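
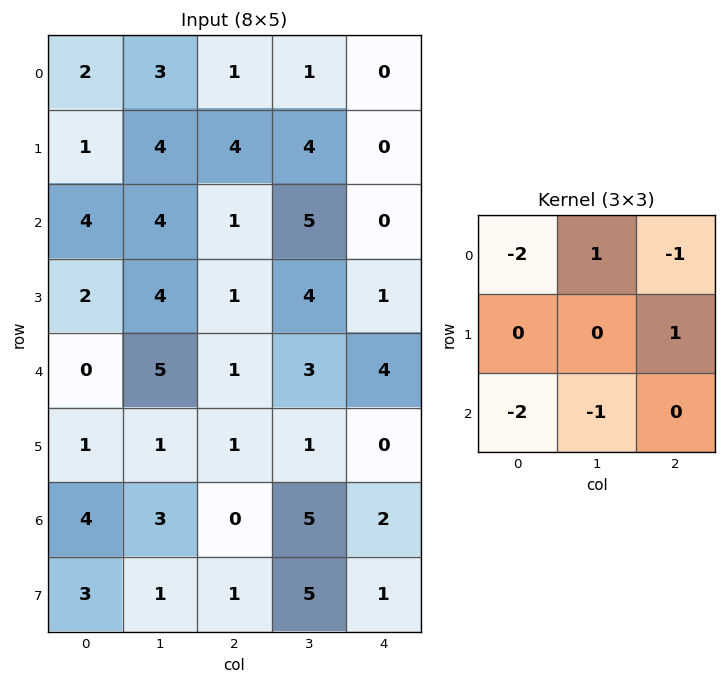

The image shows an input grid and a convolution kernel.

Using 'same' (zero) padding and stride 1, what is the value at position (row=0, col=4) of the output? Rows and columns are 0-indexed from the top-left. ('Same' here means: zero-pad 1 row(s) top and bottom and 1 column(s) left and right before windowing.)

The receptive field on the zero-padded input at this output position is [0 0 0 / 1 0 0 / 4 0 0]. Elementwise product with the kernel and sum: 0·-2 + 0·1 + 0·-1 + 0·1 + 4·-2 + 0·-1.

-8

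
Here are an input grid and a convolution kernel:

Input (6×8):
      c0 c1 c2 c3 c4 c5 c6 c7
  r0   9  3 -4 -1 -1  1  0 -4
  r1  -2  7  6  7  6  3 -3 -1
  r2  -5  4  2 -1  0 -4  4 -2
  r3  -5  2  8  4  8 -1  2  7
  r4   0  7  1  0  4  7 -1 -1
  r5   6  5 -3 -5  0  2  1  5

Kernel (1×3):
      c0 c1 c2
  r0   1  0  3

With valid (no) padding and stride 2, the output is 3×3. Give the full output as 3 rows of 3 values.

Output[0,0]: The receptive field on the input at this output position is [9 3 -4]. Elementwise product with the kernel and sum: 9·1 + -4·3.

-3 -7 -1
1 2 12
3 13 1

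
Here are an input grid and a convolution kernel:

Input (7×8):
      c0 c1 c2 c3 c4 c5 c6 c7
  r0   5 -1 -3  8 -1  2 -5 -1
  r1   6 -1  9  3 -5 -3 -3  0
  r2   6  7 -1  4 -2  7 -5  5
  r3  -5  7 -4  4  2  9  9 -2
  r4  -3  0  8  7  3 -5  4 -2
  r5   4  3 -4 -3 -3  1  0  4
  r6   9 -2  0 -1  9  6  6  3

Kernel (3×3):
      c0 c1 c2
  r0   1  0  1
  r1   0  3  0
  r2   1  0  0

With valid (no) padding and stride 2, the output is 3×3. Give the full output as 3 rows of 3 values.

5 4 -17
23 17 23
23 2 19

Output[0,0]: The receptive field on the input at this output position is [5 -1 -3 / 6 -1 9 / 6 7 -1]. Elementwise product with the kernel and sum: 5·1 + -3·1 + -1·3 + 6·1.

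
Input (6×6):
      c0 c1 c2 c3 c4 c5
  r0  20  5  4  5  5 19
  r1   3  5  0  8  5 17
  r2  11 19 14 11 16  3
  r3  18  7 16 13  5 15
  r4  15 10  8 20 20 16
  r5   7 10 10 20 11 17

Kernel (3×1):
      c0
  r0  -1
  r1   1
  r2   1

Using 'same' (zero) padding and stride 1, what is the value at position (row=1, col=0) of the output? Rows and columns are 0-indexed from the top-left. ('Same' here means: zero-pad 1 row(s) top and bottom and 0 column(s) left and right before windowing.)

The receptive field on the zero-padded input at this output position is [20 / 3 / 11]. Elementwise product with the kernel and sum: 20·-1 + 3·1 + 11·1.

-6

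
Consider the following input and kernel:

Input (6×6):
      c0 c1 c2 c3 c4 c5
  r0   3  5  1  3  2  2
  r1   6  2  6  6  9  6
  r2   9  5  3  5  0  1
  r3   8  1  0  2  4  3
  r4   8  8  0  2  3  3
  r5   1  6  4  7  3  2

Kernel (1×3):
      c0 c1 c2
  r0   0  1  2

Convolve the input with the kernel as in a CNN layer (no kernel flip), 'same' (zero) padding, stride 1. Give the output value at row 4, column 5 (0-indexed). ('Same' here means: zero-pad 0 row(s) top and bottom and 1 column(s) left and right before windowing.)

The receptive field on the zero-padded input at this output position is [3 3 0]. Elementwise product with the kernel and sum: 3·1 + 0·2.

3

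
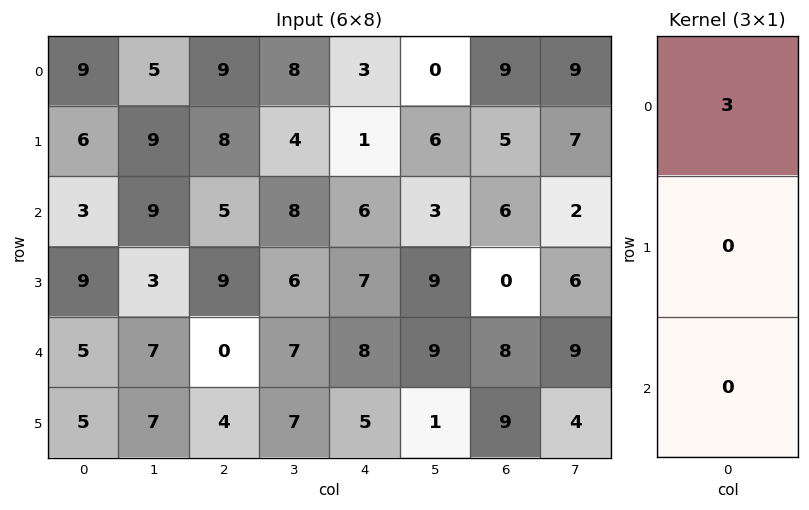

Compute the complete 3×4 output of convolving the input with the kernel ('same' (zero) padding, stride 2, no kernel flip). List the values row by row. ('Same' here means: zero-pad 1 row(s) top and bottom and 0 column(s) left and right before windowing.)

0 0 0 0
18 24 3 15
27 27 21 0

Output[0,0]: The receptive field on the zero-padded input at this output position is [0 / 9 / 6]. Elementwise product with the kernel and sum: 0·3.
Output[0,1]: The receptive field on the zero-padded input at this output position is [0 / 9 / 8]. Elementwise product with the kernel and sum: 0·3.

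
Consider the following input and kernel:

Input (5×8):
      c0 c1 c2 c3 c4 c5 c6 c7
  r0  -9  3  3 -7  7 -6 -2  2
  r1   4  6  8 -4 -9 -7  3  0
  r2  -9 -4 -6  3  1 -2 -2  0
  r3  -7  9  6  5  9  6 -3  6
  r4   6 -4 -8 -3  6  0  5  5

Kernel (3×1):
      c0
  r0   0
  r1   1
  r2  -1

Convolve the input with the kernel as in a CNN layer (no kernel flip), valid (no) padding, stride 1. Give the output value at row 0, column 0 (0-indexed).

The receptive field on the input at this output position is [-9 / 4 / -9]. Elementwise product with the kernel and sum: 4·1 + -9·-1.

13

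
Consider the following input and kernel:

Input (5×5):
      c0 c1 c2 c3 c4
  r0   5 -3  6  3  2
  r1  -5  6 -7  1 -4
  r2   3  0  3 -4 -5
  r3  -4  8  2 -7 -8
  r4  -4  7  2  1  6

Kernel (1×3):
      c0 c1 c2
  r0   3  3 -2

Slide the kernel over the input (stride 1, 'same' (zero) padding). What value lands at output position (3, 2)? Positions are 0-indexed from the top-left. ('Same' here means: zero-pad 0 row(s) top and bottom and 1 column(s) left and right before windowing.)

44

The receptive field on the zero-padded input at this output position is [8 2 -7]. Elementwise product with the kernel and sum: 8·3 + 2·3 + -7·-2.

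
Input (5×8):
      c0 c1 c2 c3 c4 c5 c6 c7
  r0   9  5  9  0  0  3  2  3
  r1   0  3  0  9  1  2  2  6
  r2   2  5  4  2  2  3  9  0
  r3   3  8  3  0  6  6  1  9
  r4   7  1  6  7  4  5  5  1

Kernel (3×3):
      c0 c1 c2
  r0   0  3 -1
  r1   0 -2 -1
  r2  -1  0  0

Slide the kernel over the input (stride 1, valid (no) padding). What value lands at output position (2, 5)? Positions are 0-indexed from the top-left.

The receptive field on the input at this output position is [3 9 0 / 6 1 9 / 5 5 1]. Elementwise product with the kernel and sum: 9·3 + 0·-1 + 1·-2 + 9·-1 + 5·-1.

11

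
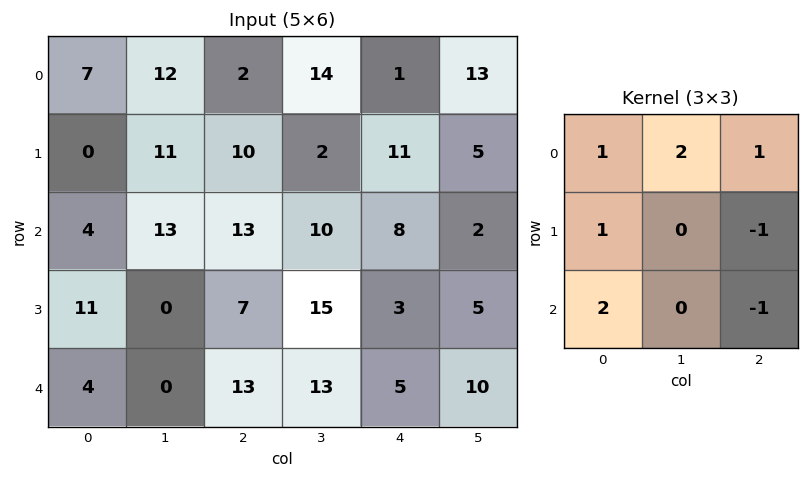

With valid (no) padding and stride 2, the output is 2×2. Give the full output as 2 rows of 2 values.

18 48
42 66

Output[0,0]: The receptive field on the input at this output position is [7 12 2 / 0 11 10 / 4 13 13]. Elementwise product with the kernel and sum: 7·1 + 12·2 + 2·1 + 0·1 + 10·-1 + 4·2 + 13·-1.
Output[0,1]: The receptive field on the input at this output position is [2 14 1 / 10 2 11 / 13 10 8]. Elementwise product with the kernel and sum: 2·1 + 14·2 + 1·1 + 10·1 + 11·-1 + 13·2 + 8·-1.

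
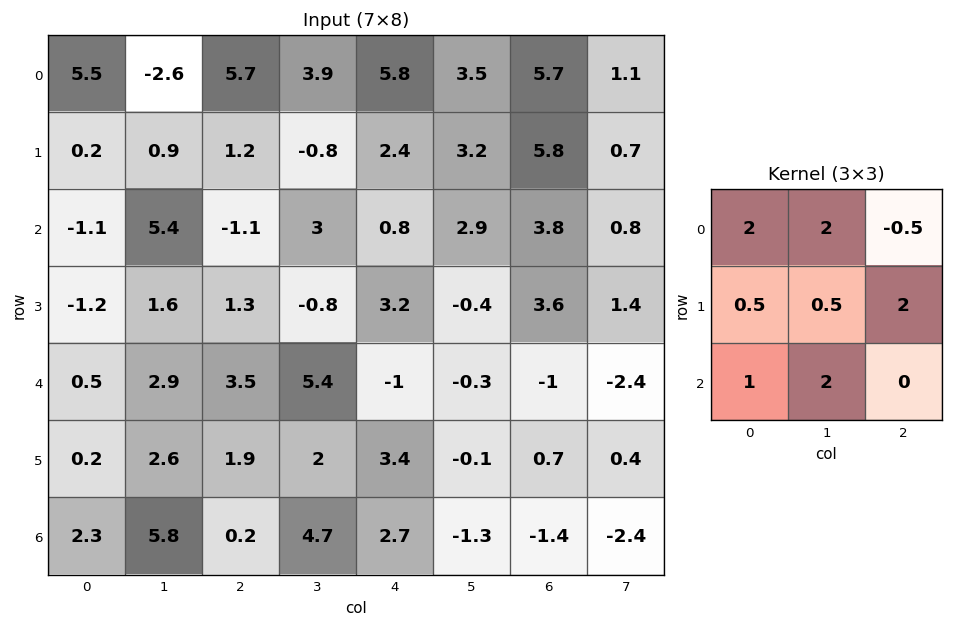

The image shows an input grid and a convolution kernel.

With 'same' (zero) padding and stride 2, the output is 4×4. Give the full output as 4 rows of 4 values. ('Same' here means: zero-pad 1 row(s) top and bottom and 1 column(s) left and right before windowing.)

Output[0,0]: The receptive field on the zero-padded input at this output position is [0 0 0 / 0 5.5 -2.6 / 0 0.2 0.9]. Elementwise product with the kernel and sum: 0·2 + 0·2 + 0·-0.5 + 0·0.5 + 5.5·0.5 + -2.6·2 + 0·1 + 0.2·2.
Output[0,1]: The receptive field on the zero-padded input at this output position is [0 0 0 / -2.6 5.7 3.9 / 0.9 1.2 -0.8]. Elementwise product with the kernel and sum: 0·2 + 0·2 + 0·-0.5 + -2.6·0.5 + 5.7·0.5 + 3.9·2 + 0.9·1 + 1.2·2.

-2.05 12.65 15.85 21.6
7.8 16.95 14.9 29.4
3.25 26.6 15.4 1.55
11.85 20.4 11.95 -5.15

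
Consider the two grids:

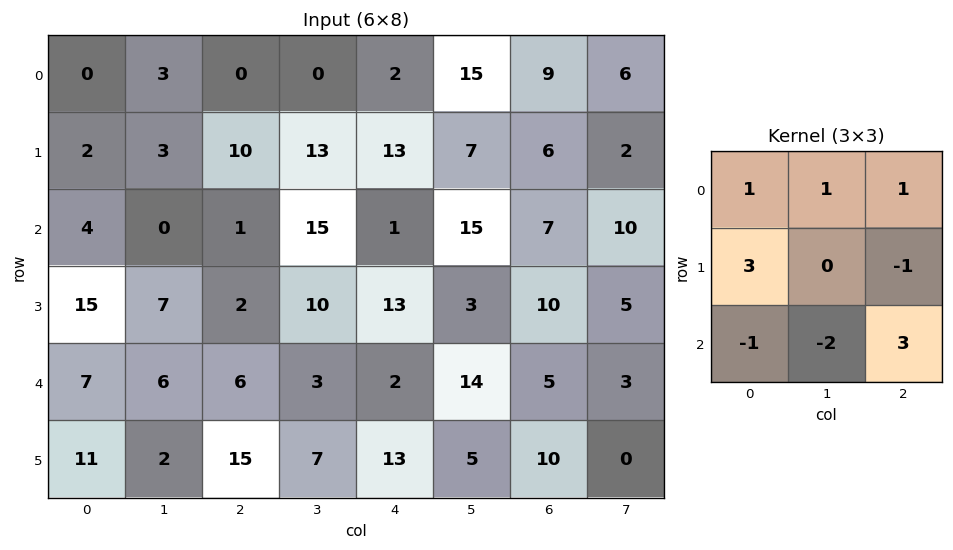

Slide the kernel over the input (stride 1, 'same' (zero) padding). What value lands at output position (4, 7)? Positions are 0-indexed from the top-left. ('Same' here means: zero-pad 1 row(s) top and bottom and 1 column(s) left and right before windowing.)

20

The receptive field on the zero-padded input at this output position is [10 5 0 / 5 3 0 / 10 0 0]. Elementwise product with the kernel and sum: 10·1 + 5·1 + 0·1 + 5·3 + 0·-1 + 10·-1 + 0·-2 + 0·3.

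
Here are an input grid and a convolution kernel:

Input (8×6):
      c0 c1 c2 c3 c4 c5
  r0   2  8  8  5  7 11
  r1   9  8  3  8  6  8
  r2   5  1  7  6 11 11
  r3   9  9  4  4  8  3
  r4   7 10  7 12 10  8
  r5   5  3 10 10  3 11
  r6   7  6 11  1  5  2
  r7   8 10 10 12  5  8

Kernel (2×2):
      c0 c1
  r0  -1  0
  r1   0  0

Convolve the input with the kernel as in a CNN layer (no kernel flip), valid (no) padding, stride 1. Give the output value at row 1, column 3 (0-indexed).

-8

The receptive field on the input at this output position is [8 6 / 6 11]. Elementwise product with the kernel and sum: 8·-1.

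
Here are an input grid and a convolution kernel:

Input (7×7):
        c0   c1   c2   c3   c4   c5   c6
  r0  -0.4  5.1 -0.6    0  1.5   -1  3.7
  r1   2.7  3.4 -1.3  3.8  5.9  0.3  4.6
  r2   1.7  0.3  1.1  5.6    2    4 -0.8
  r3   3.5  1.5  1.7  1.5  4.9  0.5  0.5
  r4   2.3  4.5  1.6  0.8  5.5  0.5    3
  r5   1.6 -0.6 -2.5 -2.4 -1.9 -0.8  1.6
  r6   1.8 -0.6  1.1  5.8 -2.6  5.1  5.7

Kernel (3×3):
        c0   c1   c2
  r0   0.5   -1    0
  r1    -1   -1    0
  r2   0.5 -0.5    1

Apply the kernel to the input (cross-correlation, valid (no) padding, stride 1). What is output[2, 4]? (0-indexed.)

The receptive field on the input at this output position is [2 4 -0.8 / 4.9 0.5 0.5 / 5.5 0.5 3]. Elementwise product with the kernel and sum: 2·0.5 + 4·-1 + 4.9·-1 + 0.5·-1 + 5.5·0.5 + 0.5·-0.5 + 3·1.

-2.9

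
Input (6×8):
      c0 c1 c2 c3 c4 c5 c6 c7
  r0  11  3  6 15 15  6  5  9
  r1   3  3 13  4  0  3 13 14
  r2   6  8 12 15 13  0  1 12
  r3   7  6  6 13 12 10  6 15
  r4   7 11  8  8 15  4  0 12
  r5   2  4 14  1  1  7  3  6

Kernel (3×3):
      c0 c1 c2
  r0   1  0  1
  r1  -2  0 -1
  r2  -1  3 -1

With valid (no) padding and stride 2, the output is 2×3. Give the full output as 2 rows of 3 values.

Output[0,0]: The receptive field on the input at this output position is [11 3 6 / 3 3 13 / 6 8 12]. Elementwise product with the kernel and sum: 11·1 + 6·1 + 3·-2 + 13·-1 + 6·-1 + 8·3 + 12·-1.

4 15 -7
16 2 -19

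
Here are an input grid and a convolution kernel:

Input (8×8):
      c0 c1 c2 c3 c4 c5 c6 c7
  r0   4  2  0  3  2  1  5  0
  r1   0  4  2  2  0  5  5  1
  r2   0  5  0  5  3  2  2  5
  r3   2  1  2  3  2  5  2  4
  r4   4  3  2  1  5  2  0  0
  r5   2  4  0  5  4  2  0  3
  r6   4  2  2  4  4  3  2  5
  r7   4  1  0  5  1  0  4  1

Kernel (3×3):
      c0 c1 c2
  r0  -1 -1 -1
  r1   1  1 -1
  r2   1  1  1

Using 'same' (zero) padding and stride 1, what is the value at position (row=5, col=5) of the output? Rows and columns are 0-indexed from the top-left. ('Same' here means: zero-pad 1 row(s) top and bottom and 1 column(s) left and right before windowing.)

8

The receptive field on the zero-padded input at this output position is [5 2 0 / 4 2 0 / 4 3 2]. Elementwise product with the kernel and sum: 5·-1 + 2·-1 + 0·-1 + 4·1 + 2·1 + 0·-1 + 4·1 + 3·1 + 2·1.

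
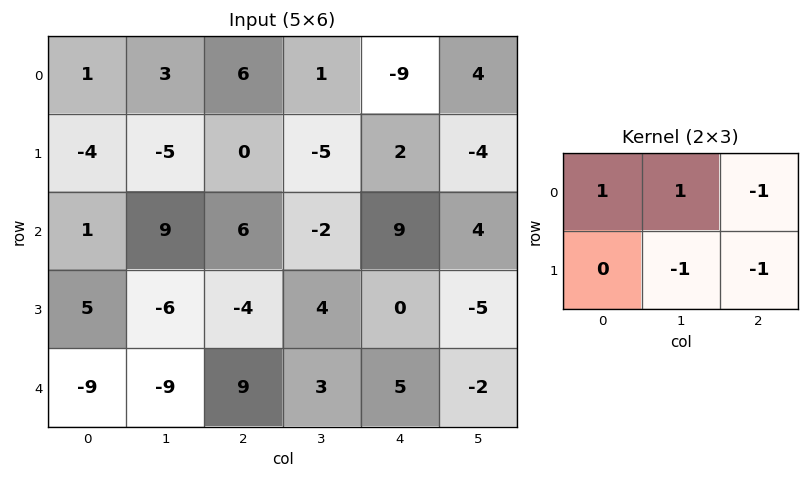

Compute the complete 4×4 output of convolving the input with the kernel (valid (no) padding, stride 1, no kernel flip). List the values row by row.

Output[0,0]: The receptive field on the input at this output position is [1 3 6 / -4 -5 0]. Elementwise product with the kernel and sum: 1·1 + 3·1 + 6·-1 + -5·-1 + 0·-1.
Output[0,1]: The receptive field on the input at this output position is [3 6 1 / -5 0 -5]. Elementwise product with the kernel and sum: 3·1 + 6·1 + 1·-1 + 0·-1 + -5·-1.

3 13 19 -10
-24 -4 -14 -12
14 17 -9 8
3 -26 -8 6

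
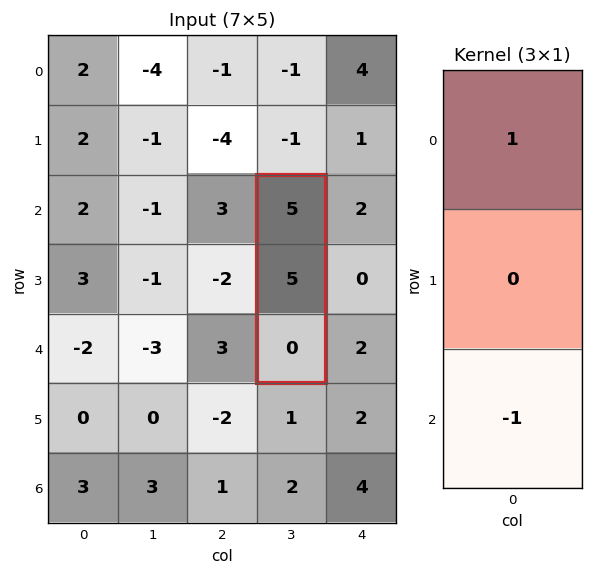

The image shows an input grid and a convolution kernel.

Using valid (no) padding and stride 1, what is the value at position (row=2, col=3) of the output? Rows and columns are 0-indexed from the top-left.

The receptive field on the input at this output position is [5 / 5 / 0]. Elementwise product with the kernel and sum: 5·1 + 0·-1.

5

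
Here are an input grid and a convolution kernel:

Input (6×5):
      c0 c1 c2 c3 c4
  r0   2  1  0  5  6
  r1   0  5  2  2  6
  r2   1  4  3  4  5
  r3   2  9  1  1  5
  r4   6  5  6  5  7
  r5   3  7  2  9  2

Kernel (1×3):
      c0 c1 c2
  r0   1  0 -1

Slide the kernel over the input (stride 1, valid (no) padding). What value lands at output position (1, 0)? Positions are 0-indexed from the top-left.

-2

The receptive field on the input at this output position is [0 5 2]. Elementwise product with the kernel and sum: 0·1 + 2·-1.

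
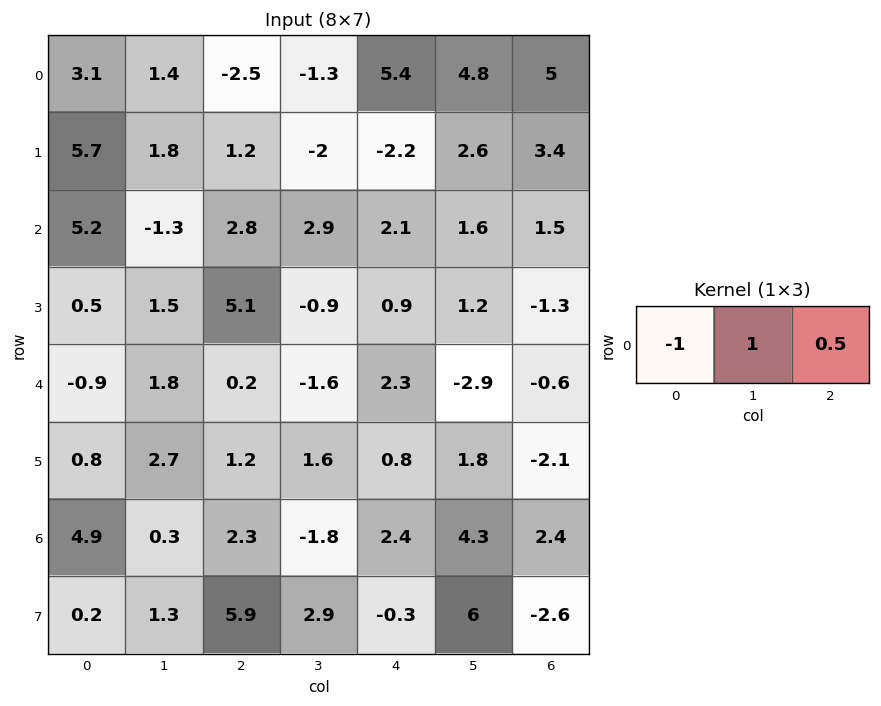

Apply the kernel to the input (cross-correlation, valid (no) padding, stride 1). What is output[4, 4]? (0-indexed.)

The receptive field on the input at this output position is [2.3 -2.9 -0.6]. Elementwise product with the kernel and sum: 2.3·-1 + -2.9·1 + -0.6·0.5.

-5.5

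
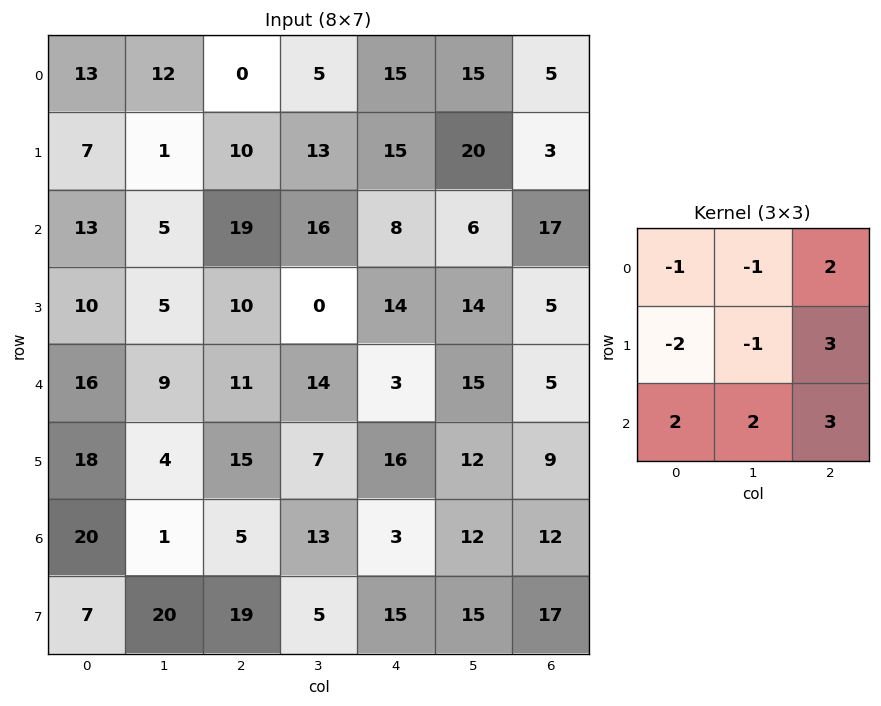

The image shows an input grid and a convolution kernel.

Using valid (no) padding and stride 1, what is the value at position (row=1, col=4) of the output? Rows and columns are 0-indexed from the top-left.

71

The receptive field on the input at this output position is [15 20 3 / 8 6 17 / 14 14 5]. Elementwise product with the kernel and sum: 15·-1 + 20·-1 + 3·2 + 8·-2 + 6·-1 + 17·3 + 14·2 + 14·2 + 5·3.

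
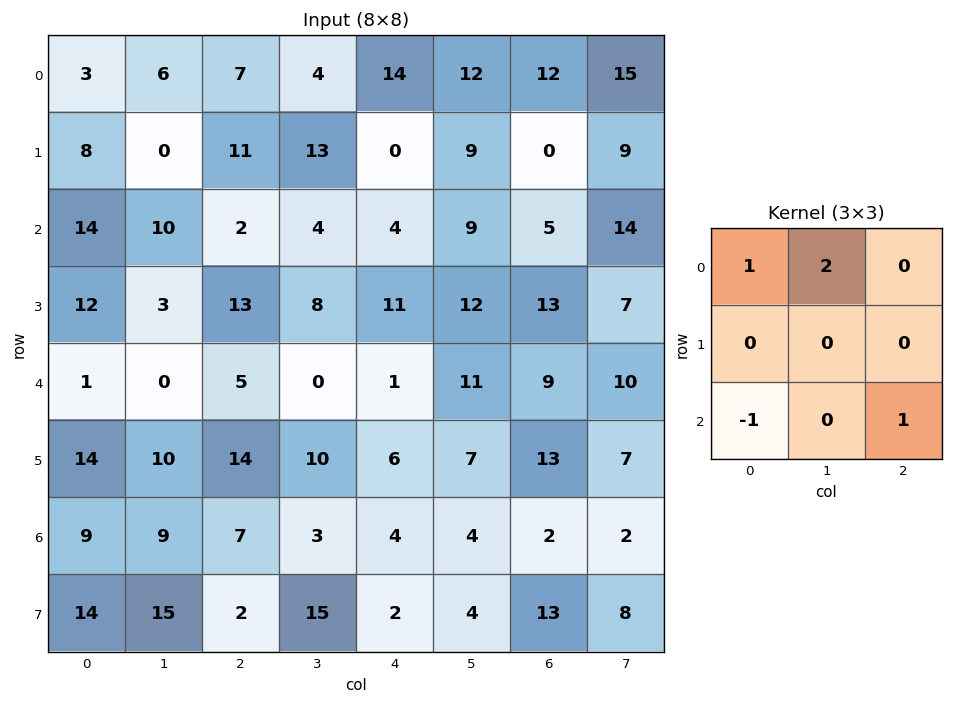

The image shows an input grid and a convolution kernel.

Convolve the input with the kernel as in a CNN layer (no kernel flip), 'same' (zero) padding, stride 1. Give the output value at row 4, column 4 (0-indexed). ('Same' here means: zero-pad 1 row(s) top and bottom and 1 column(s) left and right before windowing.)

27

The receptive field on the zero-padded input at this output position is [8 11 12 / 0 1 11 / 10 6 7]. Elementwise product with the kernel and sum: 8·1 + 11·2 + 10·-1 + 7·1.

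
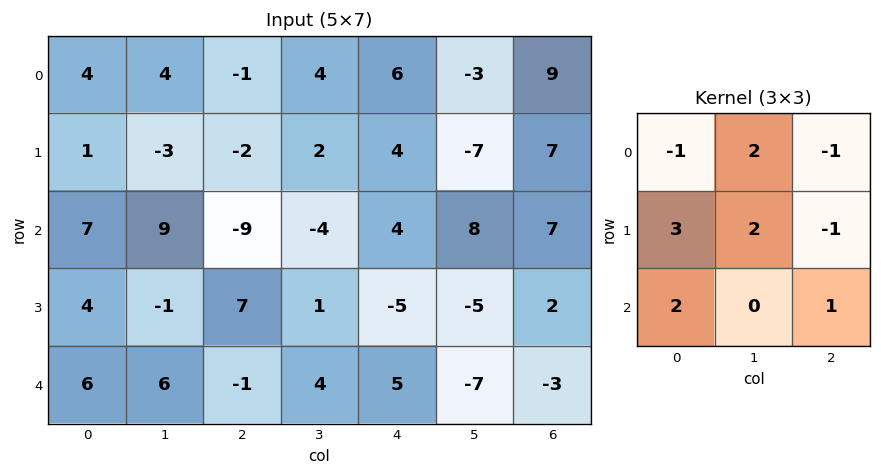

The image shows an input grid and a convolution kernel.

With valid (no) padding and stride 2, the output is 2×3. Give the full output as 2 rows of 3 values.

9 -17 -15
34 28 -15

Output[0,0]: The receptive field on the input at this output position is [4 4 -1 / 1 -3 -2 / 7 9 -9]. Elementwise product with the kernel and sum: 4·-1 + 4·2 + -1·-1 + 1·3 + -3·2 + -2·-1 + 7·2 + -9·1.
Output[0,1]: The receptive field on the input at this output position is [-1 4 6 / -2 2 4 / -9 -4 4]. Elementwise product with the kernel and sum: -1·-1 + 4·2 + 6·-1 + -2·3 + 2·2 + 4·-1 + -9·2 + 4·1.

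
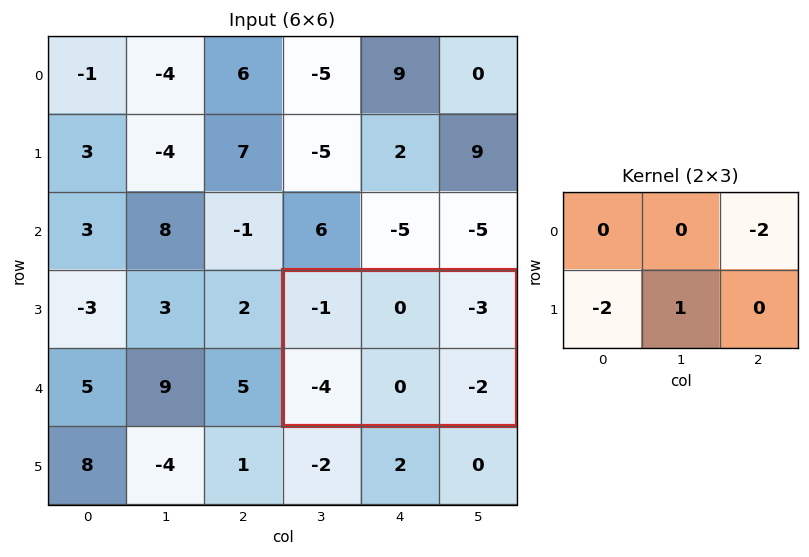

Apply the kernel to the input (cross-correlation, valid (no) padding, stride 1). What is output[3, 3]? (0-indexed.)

The receptive field on the input at this output position is [-1 0 -3 / -4 0 -2]. Elementwise product with the kernel and sum: -3·-2 + -4·-2 + 0·1.

14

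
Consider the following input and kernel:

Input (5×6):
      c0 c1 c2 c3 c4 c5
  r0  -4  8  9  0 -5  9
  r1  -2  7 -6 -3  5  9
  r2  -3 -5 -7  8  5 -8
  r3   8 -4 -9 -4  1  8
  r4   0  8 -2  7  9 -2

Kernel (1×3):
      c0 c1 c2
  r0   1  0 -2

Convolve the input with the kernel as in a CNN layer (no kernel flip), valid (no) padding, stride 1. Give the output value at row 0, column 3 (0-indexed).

-18

The receptive field on the input at this output position is [0 -5 9]. Elementwise product with the kernel and sum: 0·1 + 9·-2.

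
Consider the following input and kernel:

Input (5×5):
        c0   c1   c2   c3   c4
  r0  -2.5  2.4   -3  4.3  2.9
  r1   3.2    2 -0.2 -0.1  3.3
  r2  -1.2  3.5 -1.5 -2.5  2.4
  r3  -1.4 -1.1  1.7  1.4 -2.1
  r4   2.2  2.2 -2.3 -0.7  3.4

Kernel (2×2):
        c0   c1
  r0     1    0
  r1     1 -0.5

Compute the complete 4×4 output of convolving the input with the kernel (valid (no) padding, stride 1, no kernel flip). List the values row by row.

-0.3 4.5 -3.15 2.55
0.25 6.25 -0.45 -3.8
-2.05 1.55 -0.5 -0.05
-0.3 2.25 -0.25 -1

Output[0,0]: The receptive field on the input at this output position is [-2.5 2.4 / 3.2 2]. Elementwise product with the kernel and sum: -2.5·1 + 3.2·1 + 2·-0.5.
Output[0,1]: The receptive field on the input at this output position is [2.4 -3 / 2 -0.2]. Elementwise product with the kernel and sum: 2.4·1 + 2·1 + -0.2·-0.5.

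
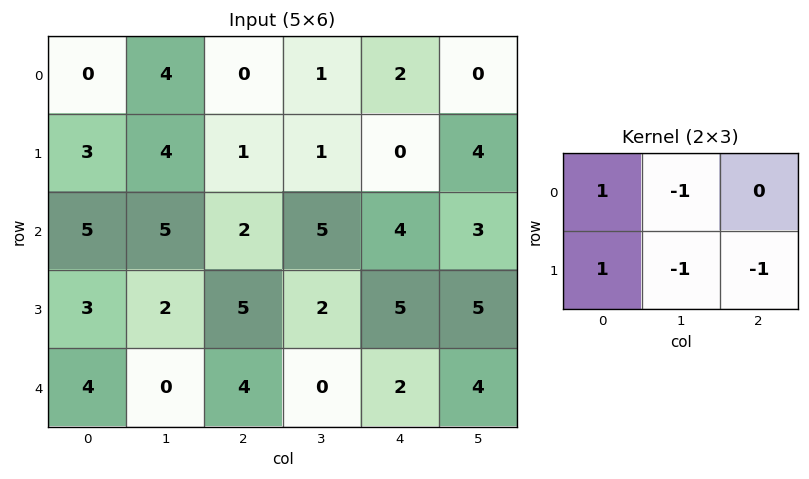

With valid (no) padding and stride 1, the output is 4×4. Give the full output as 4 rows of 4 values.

Output[0,0]: The receptive field on the input at this output position is [0 4 0 / 3 4 1]. Elementwise product with the kernel and sum: 0·1 + 4·-1 + 3·1 + 4·-1 + 1·-1.
Output[0,1]: The receptive field on the input at this output position is [4 0 1 / 4 1 1]. Elementwise product with the kernel and sum: 4·1 + 0·-1 + 4·1 + 1·-1 + 1·-1.

-6 6 -1 -4
-3 1 -7 -1
-4 -2 -5 -7
1 -7 5 -9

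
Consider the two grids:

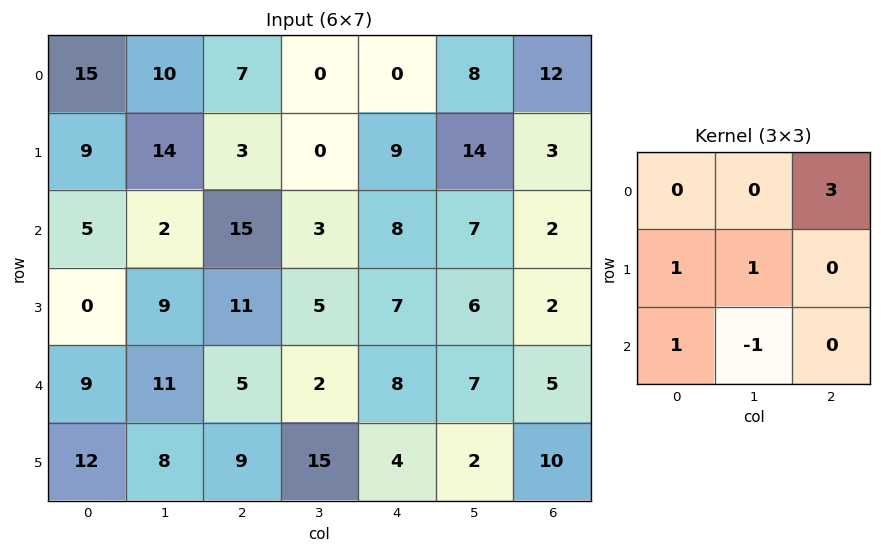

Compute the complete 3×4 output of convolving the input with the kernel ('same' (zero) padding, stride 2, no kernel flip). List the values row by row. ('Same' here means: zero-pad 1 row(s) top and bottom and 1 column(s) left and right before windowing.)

6 28 -9 31
47 15 51 13
24 30 39 4

Output[0,0]: The receptive field on the zero-padded input at this output position is [0 0 0 / 0 15 10 / 0 9 14]. Elementwise product with the kernel and sum: 0·3 + 0·1 + 15·1 + 0·1 + 9·-1.
Output[0,1]: The receptive field on the zero-padded input at this output position is [0 0 0 / 10 7 0 / 14 3 0]. Elementwise product with the kernel and sum: 0·3 + 10·1 + 7·1 + 14·1 + 3·-1.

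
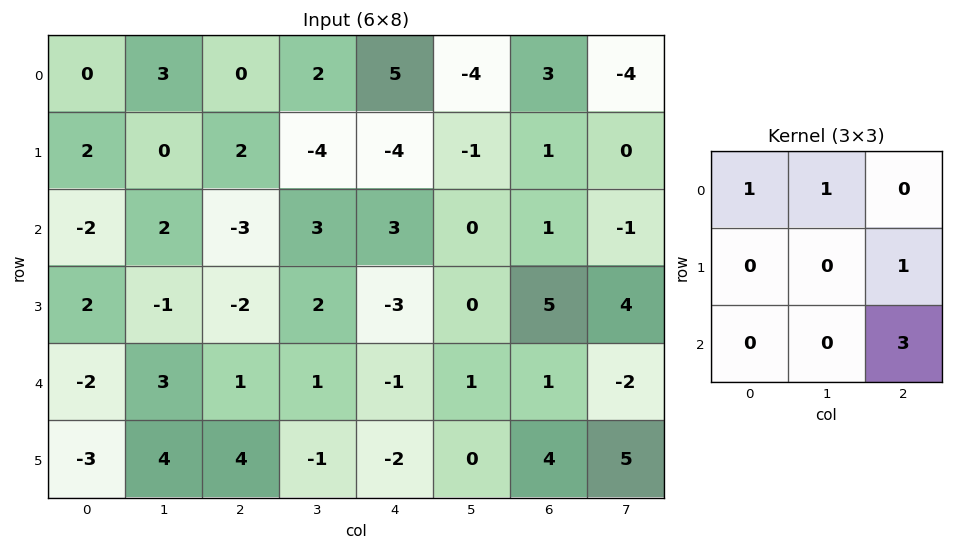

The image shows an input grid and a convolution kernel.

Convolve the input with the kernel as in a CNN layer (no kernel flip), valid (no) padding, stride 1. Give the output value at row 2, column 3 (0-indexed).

9

The receptive field on the input at this output position is [3 3 0 / 2 -3 0 / 1 -1 1]. Elementwise product with the kernel and sum: 3·1 + 3·1 + 0·1 + 1·3.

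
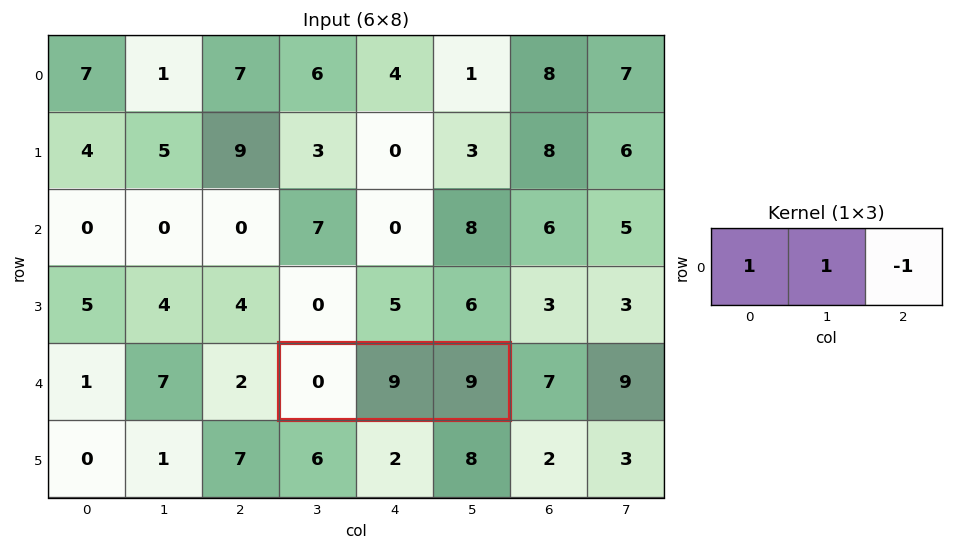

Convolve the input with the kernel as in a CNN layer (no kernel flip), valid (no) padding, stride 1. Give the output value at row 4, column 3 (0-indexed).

The receptive field on the input at this output position is [0 9 9]. Elementwise product with the kernel and sum: 0·1 + 9·1 + 9·-1.

0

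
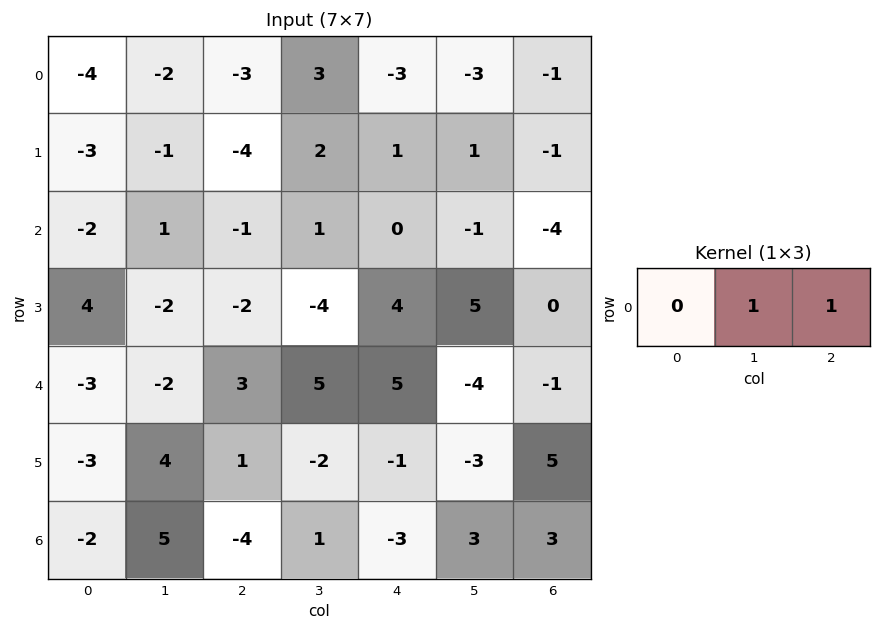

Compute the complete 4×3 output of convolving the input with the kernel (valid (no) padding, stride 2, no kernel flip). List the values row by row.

-5 0 -4
0 1 -5
1 10 -5
1 -2 6

Output[0,0]: The receptive field on the input at this output position is [-4 -2 -3]. Elementwise product with the kernel and sum: -2·1 + -3·1.
Output[0,1]: The receptive field on the input at this output position is [-3 3 -3]. Elementwise product with the kernel and sum: 3·1 + -3·1.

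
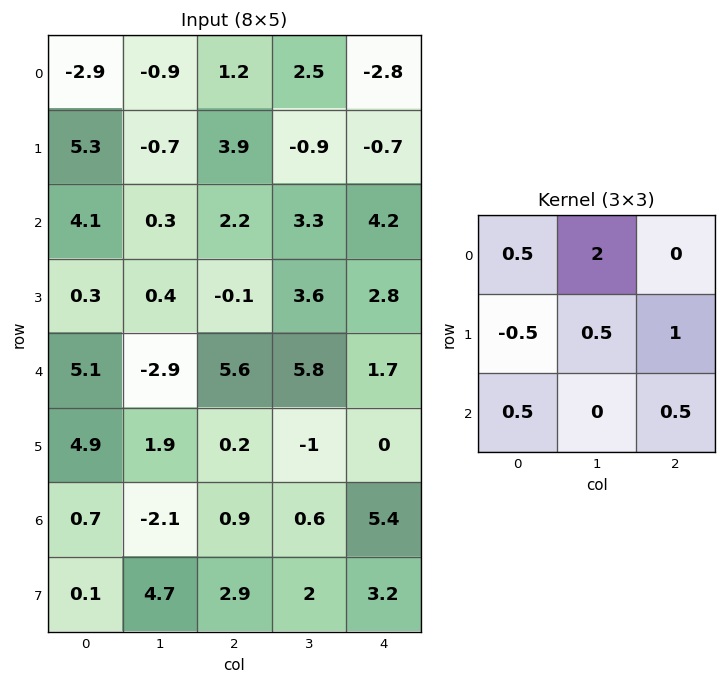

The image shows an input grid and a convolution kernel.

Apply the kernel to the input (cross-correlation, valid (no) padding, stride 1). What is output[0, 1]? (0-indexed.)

The receptive field on the input at this output position is [-0.9 1.2 2.5 / -0.7 3.9 -0.9 / 0.3 2.2 3.3]. Elementwise product with the kernel and sum: -0.9·0.5 + 1.2·2 + -0.7·-0.5 + 3.9·0.5 + -0.9·1 + 0.3·0.5 + 3.3·0.5.

5.15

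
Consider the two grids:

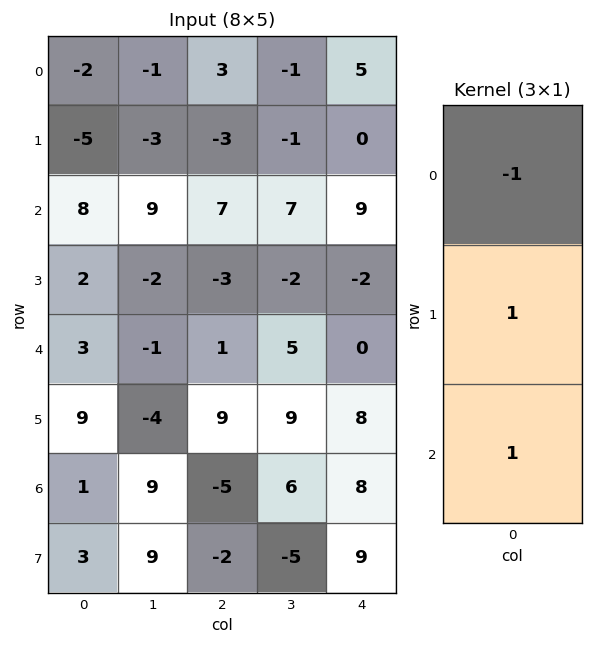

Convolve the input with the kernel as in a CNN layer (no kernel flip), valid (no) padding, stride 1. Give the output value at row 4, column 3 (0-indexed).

10

The receptive field on the input at this output position is [5 / 9 / 6]. Elementwise product with the kernel and sum: 5·-1 + 9·1 + 6·1.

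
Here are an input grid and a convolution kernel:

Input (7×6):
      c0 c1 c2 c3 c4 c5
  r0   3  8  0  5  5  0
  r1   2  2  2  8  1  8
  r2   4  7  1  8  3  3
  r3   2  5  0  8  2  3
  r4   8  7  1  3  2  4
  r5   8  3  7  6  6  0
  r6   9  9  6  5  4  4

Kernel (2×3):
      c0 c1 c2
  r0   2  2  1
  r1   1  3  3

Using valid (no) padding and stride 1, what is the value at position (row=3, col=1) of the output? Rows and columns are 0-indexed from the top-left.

The receptive field on the input at this output position is [5 0 8 / 7 1 3]. Elementwise product with the kernel and sum: 5·2 + 0·2 + 8·1 + 7·1 + 1·3 + 3·3.

37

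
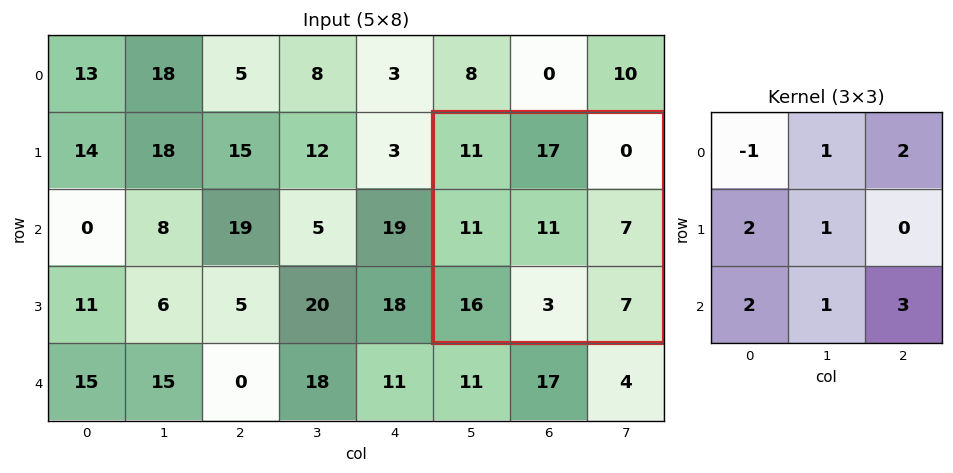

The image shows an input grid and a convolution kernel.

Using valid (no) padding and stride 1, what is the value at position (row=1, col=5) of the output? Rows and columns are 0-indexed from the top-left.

The receptive field on the input at this output position is [11 17 0 / 11 11 7 / 16 3 7]. Elementwise product with the kernel and sum: 11·-1 + 17·1 + 0·2 + 11·2 + 11·1 + 16·2 + 3·1 + 7·3.

95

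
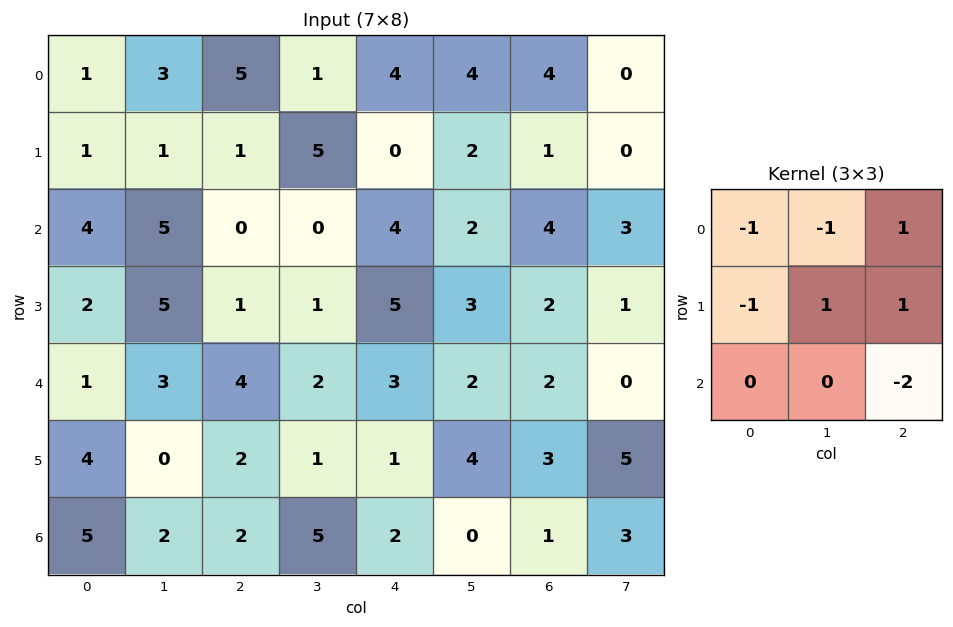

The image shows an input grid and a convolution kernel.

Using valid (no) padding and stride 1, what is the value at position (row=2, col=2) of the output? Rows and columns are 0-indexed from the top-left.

The receptive field on the input at this output position is [0 0 4 / 1 1 5 / 4 2 3]. Elementwise product with the kernel and sum: 0·-1 + 0·-1 + 4·1 + 1·-1 + 1·1 + 5·1 + 3·-2.

3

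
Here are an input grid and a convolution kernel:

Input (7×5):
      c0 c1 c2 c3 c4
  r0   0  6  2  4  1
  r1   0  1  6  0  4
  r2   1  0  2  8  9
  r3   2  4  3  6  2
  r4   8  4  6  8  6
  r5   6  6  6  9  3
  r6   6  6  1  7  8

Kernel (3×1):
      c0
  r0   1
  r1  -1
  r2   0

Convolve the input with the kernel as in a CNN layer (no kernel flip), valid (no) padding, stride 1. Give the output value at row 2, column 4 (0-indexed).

7

The receptive field on the input at this output position is [9 / 2 / 6]. Elementwise product with the kernel and sum: 9·1 + 2·-1.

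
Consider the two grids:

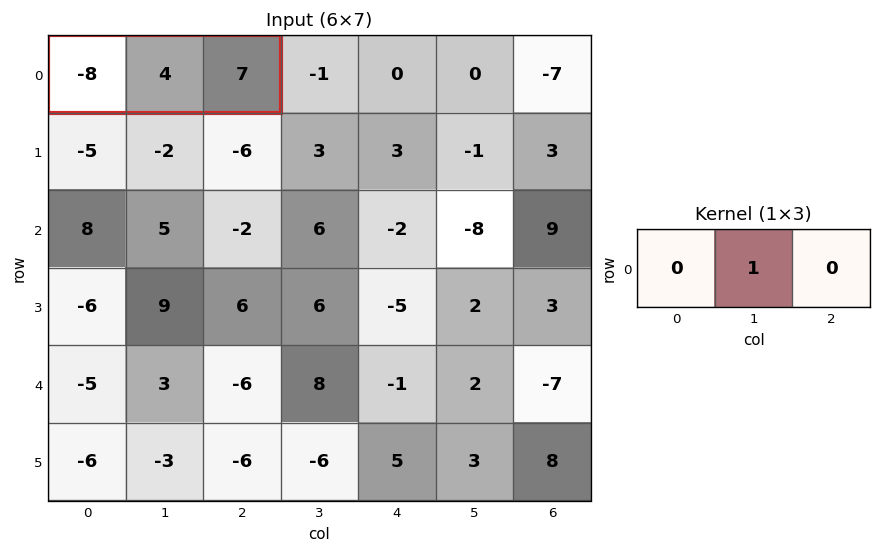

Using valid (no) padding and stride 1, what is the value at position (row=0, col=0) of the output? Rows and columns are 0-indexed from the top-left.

4

The receptive field on the input at this output position is [-8 4 7]. Elementwise product with the kernel and sum: 4·1.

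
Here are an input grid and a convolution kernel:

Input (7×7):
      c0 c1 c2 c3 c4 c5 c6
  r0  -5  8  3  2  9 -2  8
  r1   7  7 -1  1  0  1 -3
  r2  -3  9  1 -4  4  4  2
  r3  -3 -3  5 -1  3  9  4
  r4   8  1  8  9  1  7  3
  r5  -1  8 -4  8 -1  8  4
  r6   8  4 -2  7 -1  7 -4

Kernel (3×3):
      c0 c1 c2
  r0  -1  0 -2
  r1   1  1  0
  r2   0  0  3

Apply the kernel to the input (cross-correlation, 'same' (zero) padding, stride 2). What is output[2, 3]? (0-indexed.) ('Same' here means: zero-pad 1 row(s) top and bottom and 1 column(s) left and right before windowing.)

The receptive field on the zero-padded input at this output position is [9 4 0 / 7 3 0 / 8 4 0]. Elementwise product with the kernel and sum: 9·-1 + 0·-2 + 7·1 + 3·1 + 0·3.

1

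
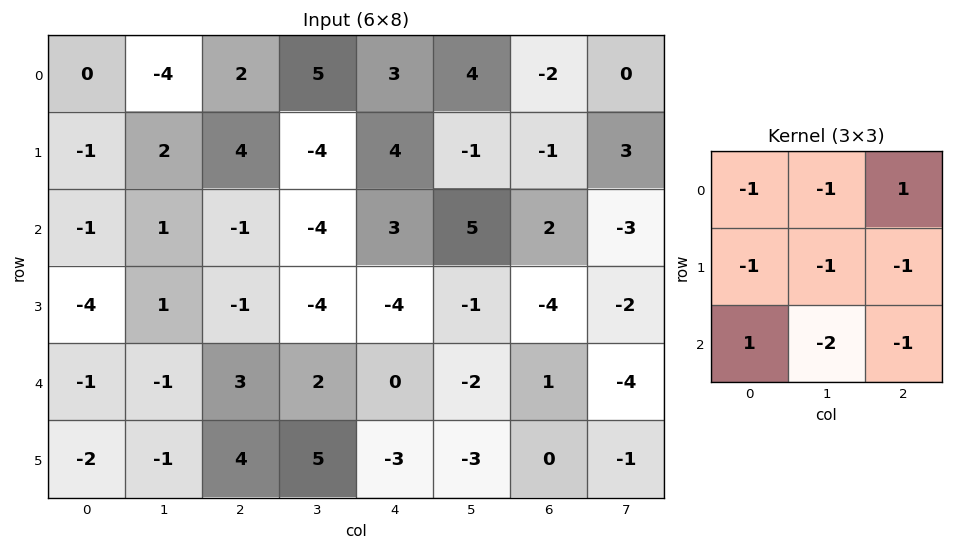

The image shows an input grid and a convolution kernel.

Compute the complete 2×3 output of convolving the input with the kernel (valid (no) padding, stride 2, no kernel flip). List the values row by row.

Output[0,0]: The receptive field on the input at this output position is [0 -4 2 / -1 2 4 / -1 1 -1]. Elementwise product with the kernel and sum: 0·-1 + -4·-1 + 2·1 + -1·-1 + 2·-1 + 4·-1 + -1·1 + 1·-2 + -1·-1.

-1 -4 -20
1 16 6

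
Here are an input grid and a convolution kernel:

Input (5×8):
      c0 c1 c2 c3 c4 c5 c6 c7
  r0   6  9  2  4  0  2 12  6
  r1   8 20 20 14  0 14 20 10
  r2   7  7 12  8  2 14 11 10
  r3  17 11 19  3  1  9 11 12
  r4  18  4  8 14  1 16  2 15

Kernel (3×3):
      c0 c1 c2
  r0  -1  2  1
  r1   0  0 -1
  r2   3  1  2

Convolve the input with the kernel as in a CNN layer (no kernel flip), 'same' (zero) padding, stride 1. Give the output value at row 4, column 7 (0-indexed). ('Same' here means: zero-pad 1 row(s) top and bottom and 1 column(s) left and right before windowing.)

13

The receptive field on the zero-padded input at this output position is [11 12 0 / 2 15 0 / 0 0 0]. Elementwise product with the kernel and sum: 11·-1 + 12·2 + 0·1 + 0·-1 + 0·3 + 0·1 + 0·2.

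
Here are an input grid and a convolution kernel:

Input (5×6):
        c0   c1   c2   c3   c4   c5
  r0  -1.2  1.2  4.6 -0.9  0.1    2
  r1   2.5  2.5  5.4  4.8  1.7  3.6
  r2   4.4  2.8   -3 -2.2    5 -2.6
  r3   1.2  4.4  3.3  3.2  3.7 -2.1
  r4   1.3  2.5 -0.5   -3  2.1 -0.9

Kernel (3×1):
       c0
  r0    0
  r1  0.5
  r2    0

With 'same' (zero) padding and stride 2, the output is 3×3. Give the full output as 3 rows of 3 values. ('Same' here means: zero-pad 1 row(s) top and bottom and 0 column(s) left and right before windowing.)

-0.6 2.3 0.05
2.2 -1.5 2.5
0.65 -0.25 1.05

Output[0,0]: The receptive field on the zero-padded input at this output position is [0 / -1.2 / 2.5]. Elementwise product with the kernel and sum: -1.2·0.5.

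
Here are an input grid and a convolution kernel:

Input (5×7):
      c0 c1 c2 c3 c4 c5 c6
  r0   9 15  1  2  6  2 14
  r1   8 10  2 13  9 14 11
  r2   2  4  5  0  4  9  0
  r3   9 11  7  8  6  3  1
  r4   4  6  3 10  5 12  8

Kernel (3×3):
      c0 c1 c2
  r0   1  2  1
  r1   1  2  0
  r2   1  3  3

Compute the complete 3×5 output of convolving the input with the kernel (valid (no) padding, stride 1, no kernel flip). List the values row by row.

Output[0,0]: The receptive field on the input at this output position is [9 15 1 / 8 10 2 / 2 4 5]. Elementwise product with the kernel and sum: 9·1 + 15·2 + 1·1 + 8·1 + 10·2 + 2·1 + 4·3 + 5·3.
Output[0,1]: The receptive field on the input at this output position is [15 1 2 / 10 2 13 / 4 5 0]. Elementwise product with the kernel and sum: 15·1 + 1·2 + 2·1 + 10·1 + 2·2 + 4·1 + 5·3 + 0·3.

97 52 56 86 92
103 97 91 88 88
77 84 80 98 99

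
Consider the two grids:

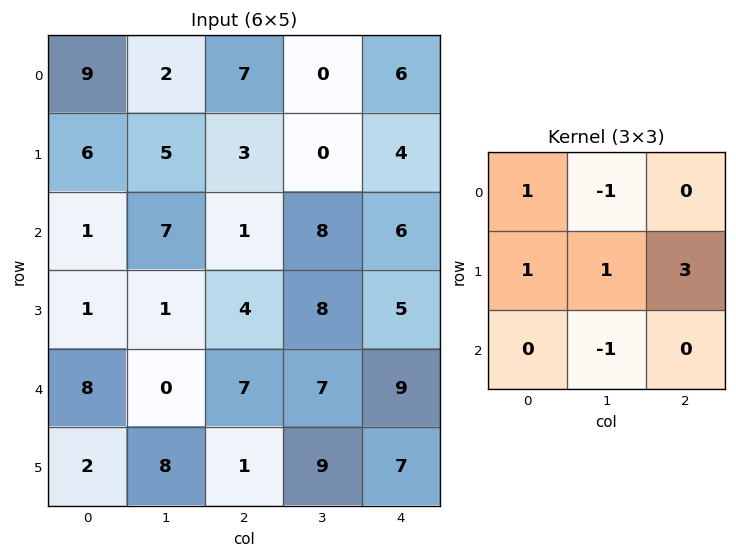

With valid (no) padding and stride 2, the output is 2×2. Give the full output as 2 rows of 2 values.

Output[0,0]: The receptive field on the input at this output position is [9 2 7 / 6 5 3 / 1 7 1]. Elementwise product with the kernel and sum: 9·1 + 2·-1 + 6·1 + 5·1 + 3·3 + 7·-1.

20 14
8 13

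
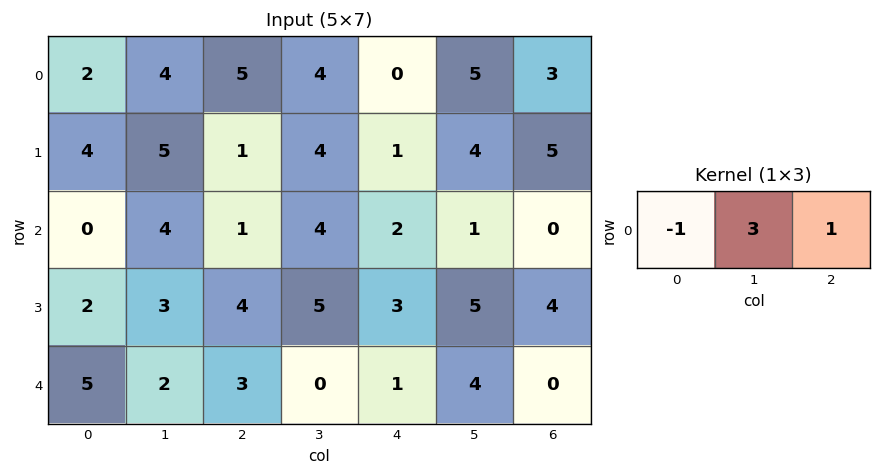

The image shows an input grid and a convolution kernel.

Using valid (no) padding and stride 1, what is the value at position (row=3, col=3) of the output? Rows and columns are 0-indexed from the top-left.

The receptive field on the input at this output position is [5 3 5]. Elementwise product with the kernel and sum: 5·-1 + 3·3 + 5·1.

9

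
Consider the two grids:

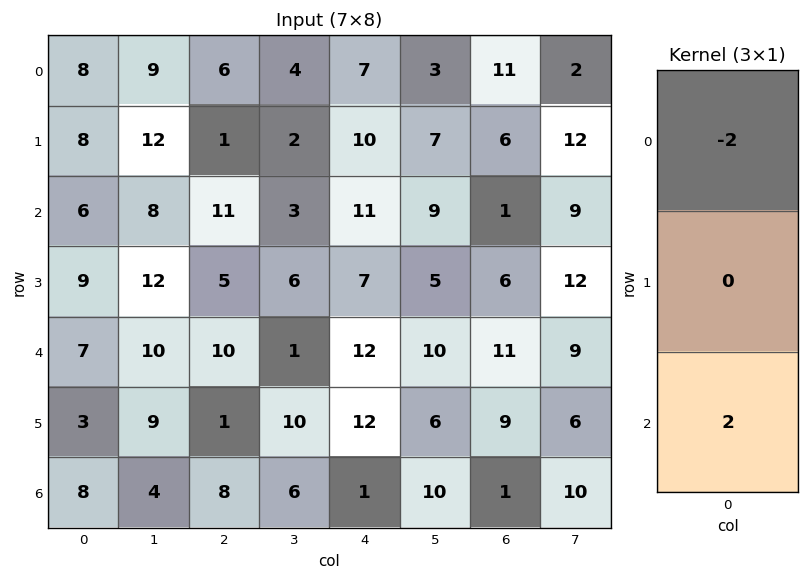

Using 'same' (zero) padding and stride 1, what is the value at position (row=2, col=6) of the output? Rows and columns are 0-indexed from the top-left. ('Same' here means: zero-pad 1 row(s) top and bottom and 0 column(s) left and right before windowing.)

0

The receptive field on the zero-padded input at this output position is [6 / 1 / 6]. Elementwise product with the kernel and sum: 6·-2 + 6·2.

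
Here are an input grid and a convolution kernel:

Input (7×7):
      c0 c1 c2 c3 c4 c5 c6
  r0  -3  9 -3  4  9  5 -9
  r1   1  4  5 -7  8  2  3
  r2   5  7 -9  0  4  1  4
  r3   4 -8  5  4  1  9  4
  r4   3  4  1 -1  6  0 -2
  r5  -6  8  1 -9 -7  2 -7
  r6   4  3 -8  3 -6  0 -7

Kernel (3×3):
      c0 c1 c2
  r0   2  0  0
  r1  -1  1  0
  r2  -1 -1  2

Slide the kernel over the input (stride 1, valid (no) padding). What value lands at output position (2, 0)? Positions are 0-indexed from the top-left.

The receptive field on the input at this output position is [5 7 -9 / 4 -8 5 / 3 4 1]. Elementwise product with the kernel and sum: 5·2 + 4·-1 + -8·1 + 3·-1 + 4·-1 + 1·2.

-7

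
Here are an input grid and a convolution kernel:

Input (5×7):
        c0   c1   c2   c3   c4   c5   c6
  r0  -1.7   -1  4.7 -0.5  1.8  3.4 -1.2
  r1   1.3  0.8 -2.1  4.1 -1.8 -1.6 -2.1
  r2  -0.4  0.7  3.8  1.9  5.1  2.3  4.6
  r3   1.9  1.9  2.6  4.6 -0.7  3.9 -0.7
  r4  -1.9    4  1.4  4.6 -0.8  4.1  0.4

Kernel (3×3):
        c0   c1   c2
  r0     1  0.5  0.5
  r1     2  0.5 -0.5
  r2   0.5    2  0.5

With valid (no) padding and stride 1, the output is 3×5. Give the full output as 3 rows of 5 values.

7.3 8.5 12.35 22.5 9
4.35 12.6 15.2 10.45 12.5
13.05 13.45 24.65 15.25 17.45

Output[0,0]: The receptive field on the input at this output position is [-1.7 -1 4.7 / 1.3 0.8 -2.1 / -0.4 0.7 3.8]. Elementwise product with the kernel and sum: -1.7·1 + -1·0.5 + 4.7·0.5 + 1.3·2 + 0.8·0.5 + -2.1·-0.5 + -0.4·0.5 + 0.7·2 + 3.8·0.5.
Output[0,1]: The receptive field on the input at this output position is [-1 4.7 -0.5 / 0.8 -2.1 4.1 / 0.7 3.8 1.9]. Elementwise product with the kernel and sum: -1·1 + 4.7·0.5 + -0.5·0.5 + 0.8·2 + -2.1·0.5 + 4.1·-0.5 + 0.7·0.5 + 3.8·2 + 1.9·0.5.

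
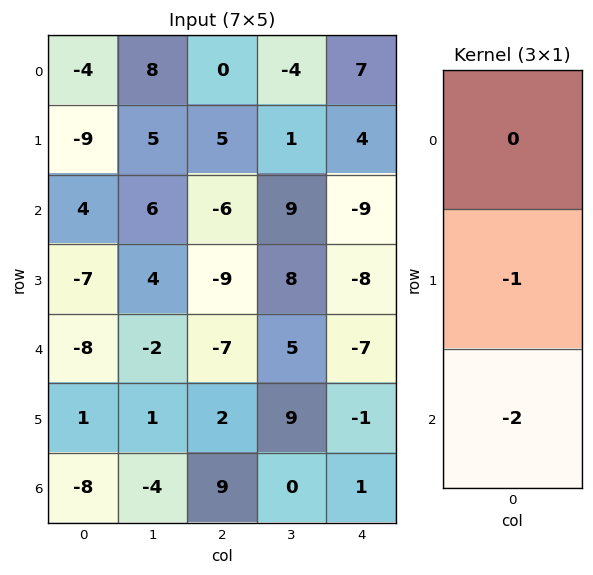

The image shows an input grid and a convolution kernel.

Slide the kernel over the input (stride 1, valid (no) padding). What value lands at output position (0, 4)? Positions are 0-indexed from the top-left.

The receptive field on the input at this output position is [7 / 4 / -9]. Elementwise product with the kernel and sum: 4·-1 + -9·-2.

14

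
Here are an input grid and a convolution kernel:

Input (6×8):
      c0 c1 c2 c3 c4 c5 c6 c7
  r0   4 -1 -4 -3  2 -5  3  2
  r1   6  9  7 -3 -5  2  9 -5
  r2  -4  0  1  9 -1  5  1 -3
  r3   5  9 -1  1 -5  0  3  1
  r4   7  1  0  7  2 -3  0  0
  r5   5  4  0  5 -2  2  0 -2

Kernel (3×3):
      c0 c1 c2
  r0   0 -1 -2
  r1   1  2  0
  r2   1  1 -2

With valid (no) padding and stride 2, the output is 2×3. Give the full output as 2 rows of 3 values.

27 12 0
29 -3 -13

Output[0,0]: The receptive field on the input at this output position is [4 -1 -4 / 6 9 7 / -4 0 1]. Elementwise product with the kernel and sum: -1·-1 + -4·-2 + 6·1 + 9·2 + -4·1 + 0·1 + 1·-2.
Output[0,1]: The receptive field on the input at this output position is [-4 -3 2 / 7 -3 -5 / 1 9 -1]. Elementwise product with the kernel and sum: -3·-1 + 2·-2 + 7·1 + -3·2 + 1·1 + 9·1 + -1·-2.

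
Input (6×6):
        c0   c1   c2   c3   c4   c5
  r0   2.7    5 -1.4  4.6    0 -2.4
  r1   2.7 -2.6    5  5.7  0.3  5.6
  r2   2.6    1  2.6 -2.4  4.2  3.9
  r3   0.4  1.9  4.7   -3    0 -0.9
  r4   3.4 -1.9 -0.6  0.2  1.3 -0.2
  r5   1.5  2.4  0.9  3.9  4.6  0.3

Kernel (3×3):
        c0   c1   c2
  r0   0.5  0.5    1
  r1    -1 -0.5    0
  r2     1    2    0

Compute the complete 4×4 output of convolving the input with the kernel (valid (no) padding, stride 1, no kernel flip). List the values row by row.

Output[0,0]: The receptive field on the input at this output position is [2.7 5 -1.4 / 2.7 -2.6 5 / 2.6 1 2.6]. Elementwise product with the kernel and sum: 2.7·0.5 + 5·0.5 + -1.4·1 + 2.7·-1 + -2.6·-0.5 + 2.6·1 + 1·2.
Output[0,1]: The receptive field on the input at this output position is [5 -1.4 4.6 / -2.6 5 5.7 / 1 2.6 -2.4]. Elementwise product with the kernel and sum: 5·0.5 + -1.4·0.5 + 4.6·1 + -2.6·-1 + 5·-0.5 + 1·1 + 2.6·2.

5.65 12.7 -8.45 0.05
6.15 15.9 2.95 5.9
2.65 -7.95 0.9 10.6
9.7 6.7 10.05 9.85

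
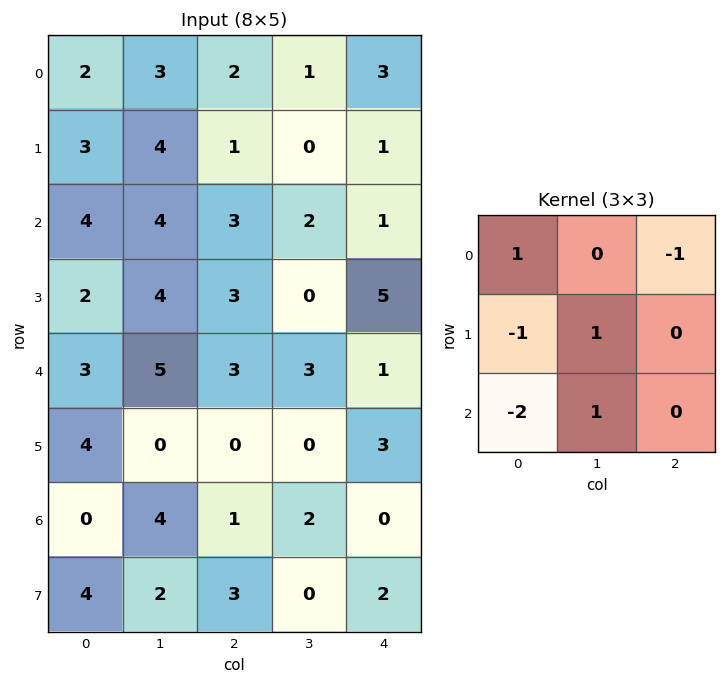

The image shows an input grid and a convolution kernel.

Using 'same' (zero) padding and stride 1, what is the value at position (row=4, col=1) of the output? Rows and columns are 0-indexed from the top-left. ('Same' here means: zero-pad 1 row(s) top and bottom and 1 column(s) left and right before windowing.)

The receptive field on the zero-padded input at this output position is [2 4 3 / 3 5 3 / 4 0 0]. Elementwise product with the kernel and sum: 2·1 + 3·-1 + 3·-1 + 5·1 + 4·-2 + 0·1.

-7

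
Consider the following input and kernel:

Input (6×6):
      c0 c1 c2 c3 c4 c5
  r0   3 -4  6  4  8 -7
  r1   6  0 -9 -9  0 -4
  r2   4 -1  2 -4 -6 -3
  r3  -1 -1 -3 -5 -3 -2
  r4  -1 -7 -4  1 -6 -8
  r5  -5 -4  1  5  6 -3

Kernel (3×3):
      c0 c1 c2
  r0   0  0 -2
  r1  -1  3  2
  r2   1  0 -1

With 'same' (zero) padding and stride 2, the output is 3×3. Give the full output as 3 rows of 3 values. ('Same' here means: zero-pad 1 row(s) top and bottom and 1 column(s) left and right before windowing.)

Output[0,0]: The receptive field on the zero-padded input at this output position is [0 0 0 / 0 3 -4 / 0 6 0]. Elementwise product with the kernel and sum: 0·-2 + 0·-1 + 3·3 + -4·2 + 0·1 + 0·-1.

1 39 1
11 21 -15
-11 -2 -23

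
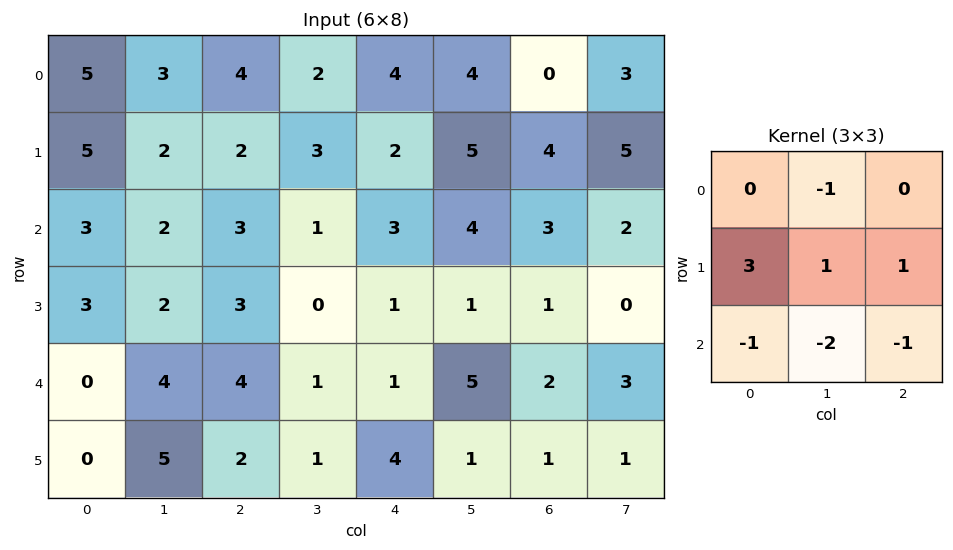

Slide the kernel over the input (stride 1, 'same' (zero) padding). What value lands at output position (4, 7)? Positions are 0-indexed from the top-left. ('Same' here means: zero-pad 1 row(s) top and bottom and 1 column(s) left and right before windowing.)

The receptive field on the zero-padded input at this output position is [1 0 0 / 2 3 0 / 1 1 0]. Elementwise product with the kernel and sum: 0·-1 + 2·3 + 3·1 + 0·1 + 1·-1 + 1·-2 + 0·-1.

6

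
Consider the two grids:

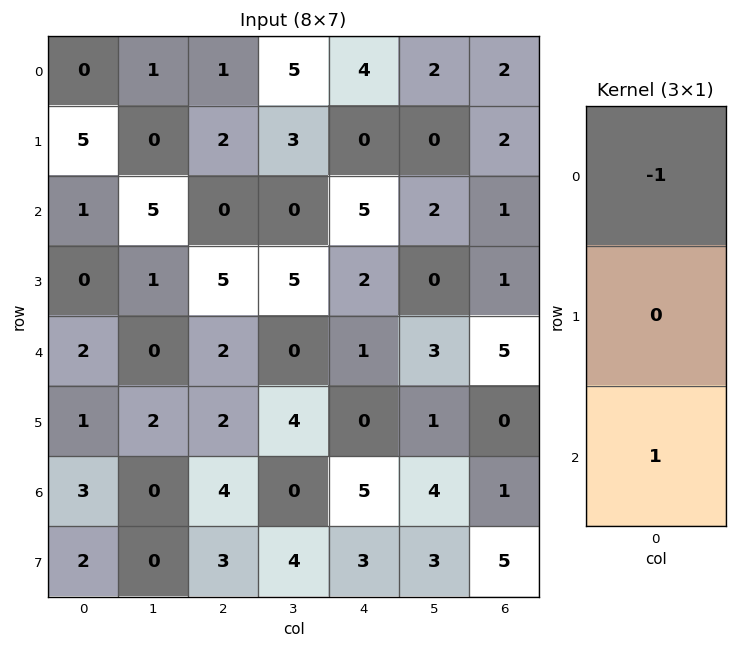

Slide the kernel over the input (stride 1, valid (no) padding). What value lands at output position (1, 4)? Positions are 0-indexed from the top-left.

2

The receptive field on the input at this output position is [0 / 5 / 2]. Elementwise product with the kernel and sum: 0·-1 + 2·1.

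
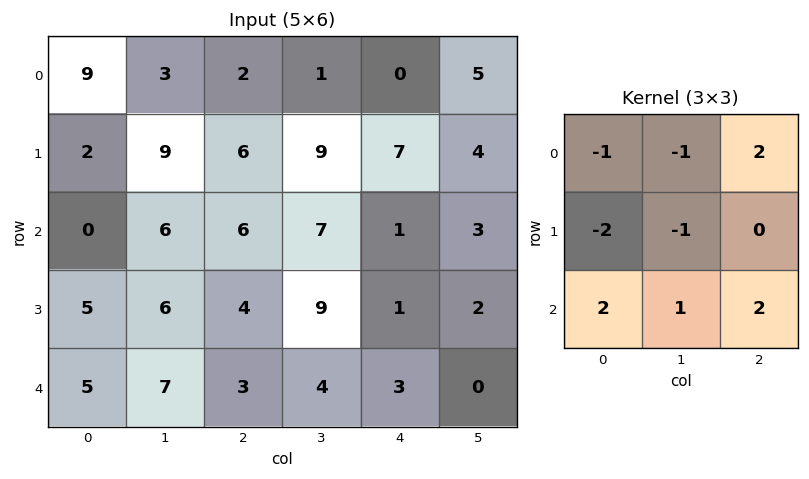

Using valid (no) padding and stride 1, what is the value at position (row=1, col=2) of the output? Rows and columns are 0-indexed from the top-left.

The receptive field on the input at this output position is [6 9 7 / 6 7 1 / 4 9 1]. Elementwise product with the kernel and sum: 6·-1 + 9·-1 + 7·2 + 6·-2 + 7·-1 + 4·2 + 9·1 + 1·2.

-1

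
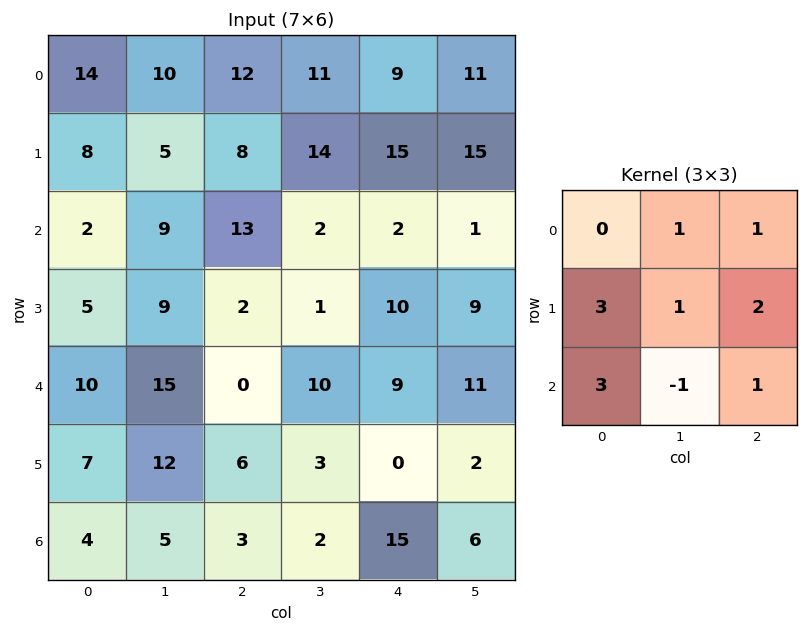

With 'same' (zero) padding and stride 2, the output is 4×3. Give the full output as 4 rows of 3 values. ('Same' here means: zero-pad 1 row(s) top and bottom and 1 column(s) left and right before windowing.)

31 85 106
37 92 42
59 101 91
33 31 35

Output[0,0]: The receptive field on the zero-padded input at this output position is [0 0 0 / 0 14 10 / 0 8 5]. Elementwise product with the kernel and sum: 0·1 + 0·1 + 0·3 + 14·1 + 10·2 + 0·3 + 8·-1 + 5·1.
Output[0,1]: The receptive field on the zero-padded input at this output position is [0 0 0 / 10 12 11 / 5 8 14]. Elementwise product with the kernel and sum: 0·1 + 0·1 + 10·3 + 12·1 + 11·2 + 5·3 + 8·-1 + 14·1.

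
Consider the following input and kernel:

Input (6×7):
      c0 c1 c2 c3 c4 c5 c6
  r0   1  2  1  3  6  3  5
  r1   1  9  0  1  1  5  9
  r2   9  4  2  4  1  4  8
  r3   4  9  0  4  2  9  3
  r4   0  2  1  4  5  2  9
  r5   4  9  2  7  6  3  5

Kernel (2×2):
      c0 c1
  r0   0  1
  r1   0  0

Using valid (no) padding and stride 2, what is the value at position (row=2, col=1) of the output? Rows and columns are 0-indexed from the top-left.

The receptive field on the input at this output position is [1 4 / 2 7]. Elementwise product with the kernel and sum: 4·1.

4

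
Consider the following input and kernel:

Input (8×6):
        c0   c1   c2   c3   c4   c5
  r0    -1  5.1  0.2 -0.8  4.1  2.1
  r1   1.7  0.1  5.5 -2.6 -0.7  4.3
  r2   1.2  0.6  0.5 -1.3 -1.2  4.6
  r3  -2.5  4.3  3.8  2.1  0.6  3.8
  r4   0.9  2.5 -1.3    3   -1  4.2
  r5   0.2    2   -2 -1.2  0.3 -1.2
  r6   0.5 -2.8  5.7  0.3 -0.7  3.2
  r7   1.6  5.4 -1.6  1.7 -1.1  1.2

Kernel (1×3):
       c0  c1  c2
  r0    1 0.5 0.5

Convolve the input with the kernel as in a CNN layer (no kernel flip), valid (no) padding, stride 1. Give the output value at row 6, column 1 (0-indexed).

0.2

The receptive field on the input at this output position is [-2.8 5.7 0.3]. Elementwise product with the kernel and sum: -2.8·1 + 5.7·0.5 + 0.3·0.5.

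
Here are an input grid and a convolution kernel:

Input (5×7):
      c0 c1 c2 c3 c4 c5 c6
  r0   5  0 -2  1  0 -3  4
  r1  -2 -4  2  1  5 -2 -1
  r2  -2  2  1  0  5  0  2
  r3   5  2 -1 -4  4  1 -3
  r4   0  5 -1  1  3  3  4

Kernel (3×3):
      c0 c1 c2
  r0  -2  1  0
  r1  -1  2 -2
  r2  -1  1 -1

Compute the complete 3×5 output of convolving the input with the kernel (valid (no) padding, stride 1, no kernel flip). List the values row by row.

Output[0,0]: The receptive field on the input at this output position is [5 0 -2 / -2 -4 2 / -2 2 1]. Elementwise product with the kernel and sum: 5·-2 + 0·1 + -2·-1 + -4·2 + 2·-2 + -2·-1 + 2·1 + 1·-1.
Output[0,1]: The receptive field on the input at this output position is [0 -2 1 / -4 2 1 / 2 1 0]. Elementwise product with the kernel and sum: 0·-2 + -2·1 + -4·-1 + 2·2 + 1·-2 + 2·-1 + 1·1 + 0·-1.

-17 3 -11 16 -17
2 11 -21 20 -21
13 -6 -18 14 -10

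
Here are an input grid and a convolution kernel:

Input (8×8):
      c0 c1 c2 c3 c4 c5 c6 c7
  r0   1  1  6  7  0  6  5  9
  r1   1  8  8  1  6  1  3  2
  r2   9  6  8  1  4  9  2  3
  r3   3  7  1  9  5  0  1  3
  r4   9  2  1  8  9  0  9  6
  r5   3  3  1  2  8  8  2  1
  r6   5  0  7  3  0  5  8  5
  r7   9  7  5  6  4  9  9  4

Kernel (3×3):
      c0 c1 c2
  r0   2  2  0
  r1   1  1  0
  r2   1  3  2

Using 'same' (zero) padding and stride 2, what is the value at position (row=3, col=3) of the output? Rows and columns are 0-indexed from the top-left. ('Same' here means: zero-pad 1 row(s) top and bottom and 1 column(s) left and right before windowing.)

77

The receptive field on the zero-padded input at this output position is [8 2 1 / 5 8 5 / 9 9 4]. Elementwise product with the kernel and sum: 8·2 + 2·2 + 5·1 + 8·1 + 9·1 + 9·3 + 4·2.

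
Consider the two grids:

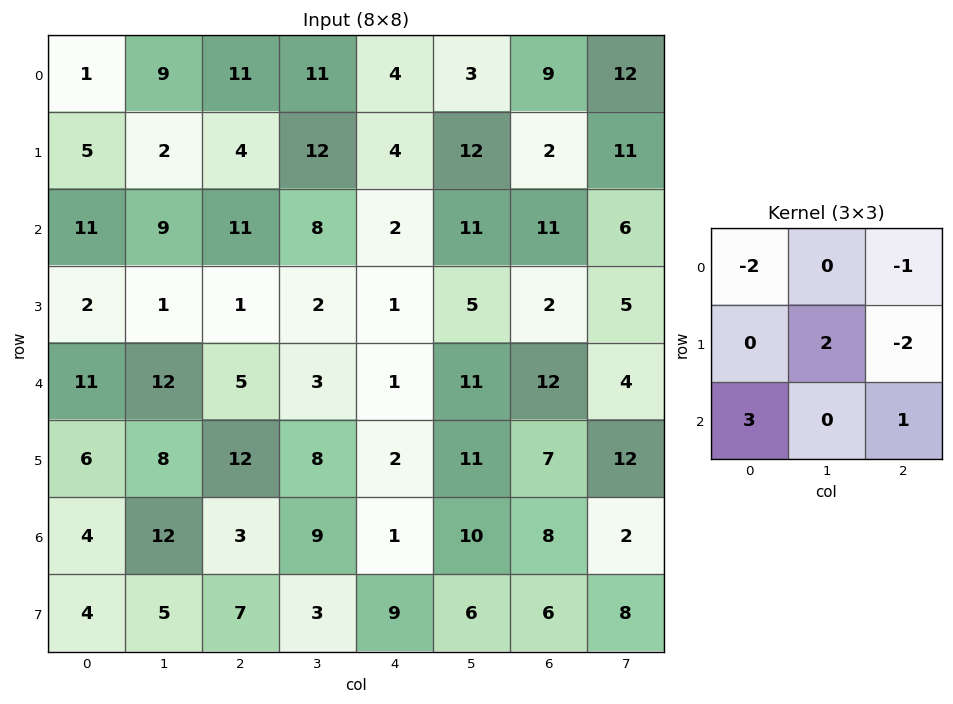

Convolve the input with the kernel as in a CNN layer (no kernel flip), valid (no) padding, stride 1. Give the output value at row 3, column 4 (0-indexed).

7

The receptive field on the input at this output position is [1 5 2 / 1 11 12 / 2 11 7]. Elementwise product with the kernel and sum: 1·-2 + 2·-1 + 11·2 + 12·-2 + 2·3 + 7·1.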